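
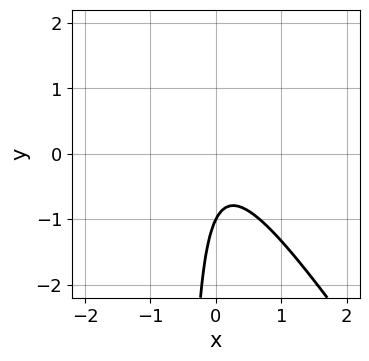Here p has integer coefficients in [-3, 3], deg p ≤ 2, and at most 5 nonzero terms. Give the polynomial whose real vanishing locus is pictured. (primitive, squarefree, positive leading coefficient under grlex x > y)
3*x^2 + 2*x*y + y + 1

First, degree: no degree-1 curve has this shape, so deg p = 2.
Then, checking where it meets the axes: one y-axis crossing is at y = -1; no x-intercept at any integer in the box.
Finally, assembling these constraints gives the stated polynomial.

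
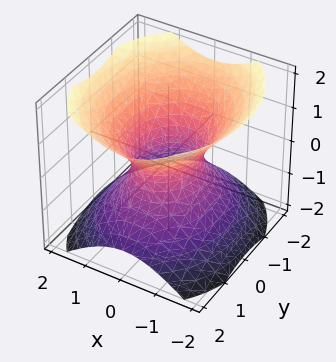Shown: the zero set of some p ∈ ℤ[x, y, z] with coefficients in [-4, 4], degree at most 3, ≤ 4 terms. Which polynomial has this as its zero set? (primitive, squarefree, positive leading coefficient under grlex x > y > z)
3*x^2 + 2*y^2 - 3*z^2 - 2

Degree: one connected sheet with a waist; a quadric, so deg p = 2.
Symmetries: mirror symmetry x ↦ −x ⇒ only even powers of x; the y ↦ −y reflection is a symmetry, so y appears only in even powers; mirror symmetry z ↦ −z ⇒ only even powers of z.
From the visible intercepts: the y-axis gridline crossings are at y ∈ {-1, 1}; no z-intercept at any integer in the box.
These observations pin down the coefficients.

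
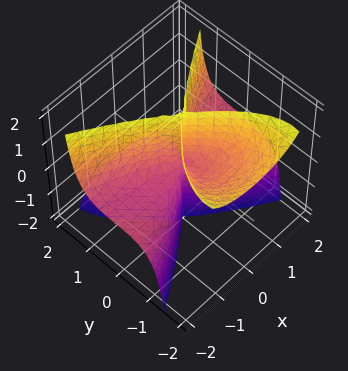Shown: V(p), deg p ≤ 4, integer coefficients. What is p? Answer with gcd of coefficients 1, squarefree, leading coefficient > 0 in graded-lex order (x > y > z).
2*x^2*z - 2*y^3 - 3*y^2*z

1. Degree: a generic line meets the surface in up to 3 points, so deg p = 3.
2. From the visible intercepts: the visible z-axis segment lies entirely on the surface; it meets the y-axis at y = 0 (among the integer gridlines).
3. Putting this together gives p. Check: (-2, 0, 0) on the x-axis lies on the surface, and p(-2, 0, 0) = 0. ✓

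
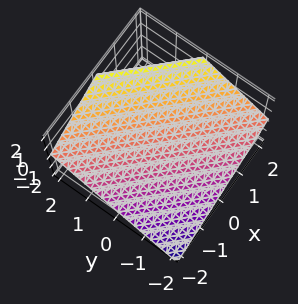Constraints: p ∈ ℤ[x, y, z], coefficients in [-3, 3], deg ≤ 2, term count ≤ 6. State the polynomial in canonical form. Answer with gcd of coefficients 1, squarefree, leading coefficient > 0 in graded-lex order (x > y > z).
2*x + 2*y - 3*z + 2

First, degree: every cross-section is a straight line — this is a plane, so deg p = 1.
Then, against the integer gridlines: it crosses the x-axis at the gridline x = -1; one y-axis crossing is at y = -1.
Finally, assembling these constraints gives the stated polynomial.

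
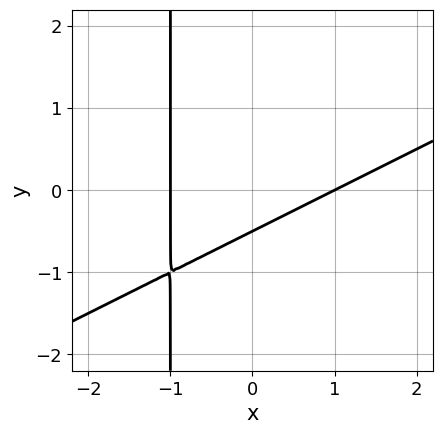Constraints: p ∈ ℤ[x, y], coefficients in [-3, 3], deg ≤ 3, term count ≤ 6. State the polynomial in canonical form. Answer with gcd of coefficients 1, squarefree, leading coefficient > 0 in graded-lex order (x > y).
x^2 - 2*x*y - 2*y - 1

1. The degree is 2 — a generic line meets the curve in up to 2 points.
2. Reading off the gridlines: among the integer gridlines, it crosses the x-axis at x ∈ {-1, 1}.
3. Putting this together gives p.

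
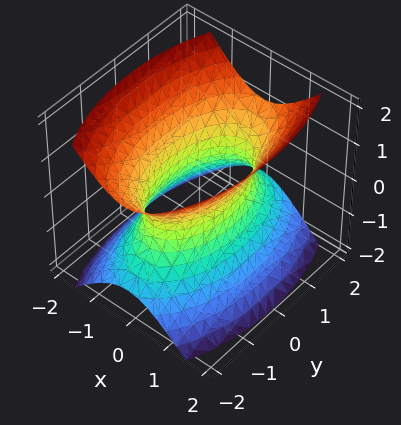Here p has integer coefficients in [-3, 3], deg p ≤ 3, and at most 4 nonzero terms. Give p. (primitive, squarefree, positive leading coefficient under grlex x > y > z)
(a) deg p = 2. One connected sheet with a waist; a quadric.
(b) Symmetries: the z ↦ −z reflection is a symmetry, so z appears only in even powers; mirror symmetry x ↦ −x ⇒ only even powers of x; mirror symmetry y ↦ −y ⇒ only even powers of y.
(c) Checking where it meets the axes: it misses every integer gridline on the z-axis.
(d) Together with the visible shape, these determine p as stated.

3*x^2 + y^2 - 2*z^2 - 2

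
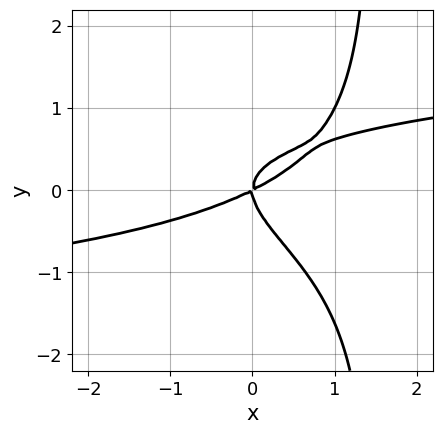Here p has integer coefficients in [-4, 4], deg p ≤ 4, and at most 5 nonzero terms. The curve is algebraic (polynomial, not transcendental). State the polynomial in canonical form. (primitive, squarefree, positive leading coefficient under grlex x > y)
2*x*y^3 - 3*y^3 - x^2 + 2*x*y

First, the degree is 4 — the shape is more complex than any degree-3 curve.
Next, checking where it meets the axes: it crosses the x-axis at the gridline x = 0; it crosses the y-axis at the gridline y = 0.
Finally, the integer polynomial consistent with all of this is the stated p.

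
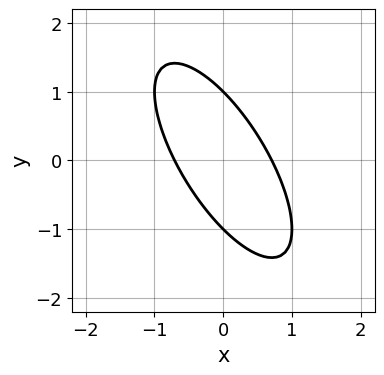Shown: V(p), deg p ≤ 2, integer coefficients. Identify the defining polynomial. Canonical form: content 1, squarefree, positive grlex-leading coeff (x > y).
Degree: no degree-1 curve has this shape, so deg p = 2.
From the axis intercepts and sections: among the integer gridlines, it crosses the y-axis at y ∈ {-1, 1}.
Putting this together gives p.

2*x^2 + 2*x*y + y^2 - 1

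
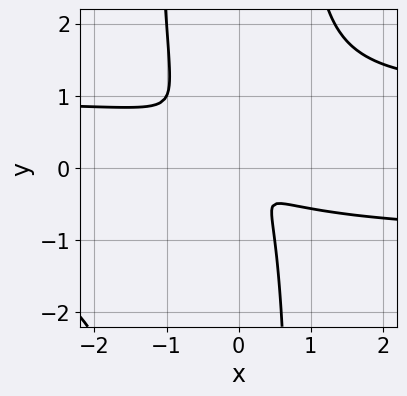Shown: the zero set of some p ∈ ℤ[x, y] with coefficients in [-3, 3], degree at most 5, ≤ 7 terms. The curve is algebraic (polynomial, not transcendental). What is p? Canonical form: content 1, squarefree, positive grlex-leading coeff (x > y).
1. deg p = 4. The shape is more complex than any degree-3 curve.
2. Matching integer coefficients to the picture gives p.

2*x^2*y^2 + x*y^2 - 2*x^2 - 3*x*y - 2*y^2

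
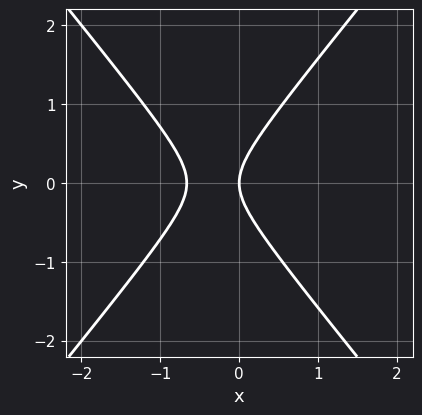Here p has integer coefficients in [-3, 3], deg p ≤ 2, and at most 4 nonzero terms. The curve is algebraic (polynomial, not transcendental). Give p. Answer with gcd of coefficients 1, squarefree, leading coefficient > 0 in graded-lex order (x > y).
3*x^2 - 2*y^2 + 2*x

(a) The degree is 2 — no degree-1 curve has this shape.
(b) Symmetries: mirror symmetry y ↦ −y ⇒ only even powers of y.
(c) From the axis intercepts and sections: it meets the y-axis at y = 0 (among the integer gridlines); one x-axis crossing is at x = 0.
(d) Matching integer coefficients to the picture gives p.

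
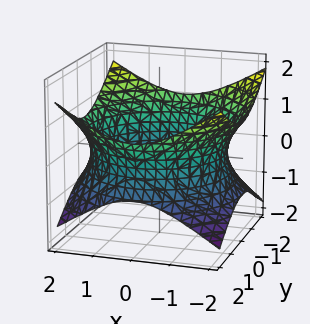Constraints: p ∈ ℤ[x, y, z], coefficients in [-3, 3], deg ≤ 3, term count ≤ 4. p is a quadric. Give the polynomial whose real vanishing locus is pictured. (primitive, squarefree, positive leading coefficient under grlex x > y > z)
x^2 + y^2 - 2*z^2 - 3

(a) Degree: an hourglass — one-sheet hyperboloid; a quadric, so deg p = 2.
(b) Symmetries: the surface is invariant under rotation about z: p = q(x² + y², z); mirror symmetry z ↦ −z ⇒ only even powers of z.
(c) From the axis intercepts and sections: no z-intercept at any integer in the box; a circular section at z = 0 has radius between 1 and 2.
(d) Fitting integer coefficients to these (and the overall shape) gives p.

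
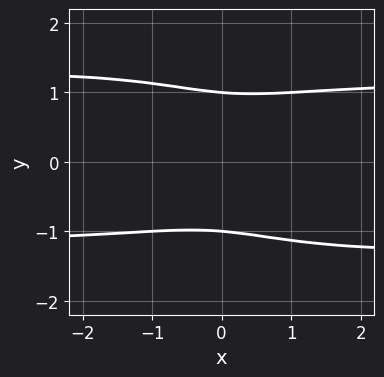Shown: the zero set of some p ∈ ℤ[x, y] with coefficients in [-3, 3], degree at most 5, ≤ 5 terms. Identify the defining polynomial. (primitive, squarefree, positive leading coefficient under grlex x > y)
1. deg p = 4. A generic line meets the curve in up to 4 points.
2. From the axis intercepts and sections: the y-axis gridline crossings are at y ∈ {-1, 1}; it misses every integer gridline on the x-axis.
3. Putting this together gives p.

2*x^2*y^2 + x*y^3 + 3*y^4 - 3*x^2 - 3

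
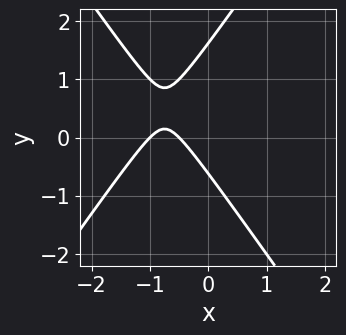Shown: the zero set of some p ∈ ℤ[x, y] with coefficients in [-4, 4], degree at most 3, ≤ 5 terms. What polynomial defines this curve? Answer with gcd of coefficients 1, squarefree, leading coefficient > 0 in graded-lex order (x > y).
2*x^2 - y^2 + 3*x + y + 1

1. The degree is 2 — a generic line meets the curve in up to 2 points.
2. Observable constraints: one x-axis crossing is at x = -1.
3. Putting this together gives p.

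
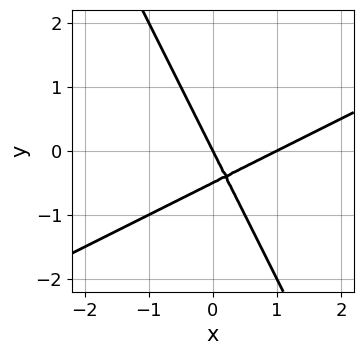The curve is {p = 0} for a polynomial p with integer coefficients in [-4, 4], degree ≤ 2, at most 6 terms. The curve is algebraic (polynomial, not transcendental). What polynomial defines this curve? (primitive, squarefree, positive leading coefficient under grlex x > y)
1. The degree is 2 — no degree-1 curve has this shape.
2. Reading off the gridlines: one y-axis crossing is at y = 0; among the integer gridlines, it crosses the x-axis at x ∈ {0, 1}.
3. Assembling these constraints gives the stated polynomial.

2*x^2 - 3*x*y - 2*y^2 - 2*x - y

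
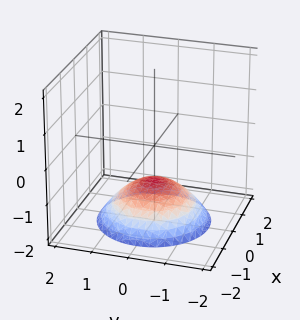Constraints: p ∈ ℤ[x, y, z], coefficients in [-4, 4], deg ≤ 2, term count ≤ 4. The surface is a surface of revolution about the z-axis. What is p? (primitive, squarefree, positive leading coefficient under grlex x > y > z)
x^2 + y^2 + 2*z + 2

1. deg p = 2. No degree-1 surface has this shape.
2. Symmetries: rotational symmetry about the z-axis ⇒ p depends on x, y only through x² + y².
3. From the visible intercepts: no x-intercept at any integer in the box; a circular section at z = -2 has radius between 1 and 2.
4. Solving for integer coefficients yields p as stated. Check: (0, 0, -1) on the z-axis lies on the surface, and p(0, 0, -1) = 0. ✓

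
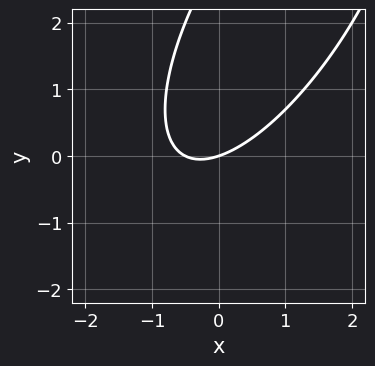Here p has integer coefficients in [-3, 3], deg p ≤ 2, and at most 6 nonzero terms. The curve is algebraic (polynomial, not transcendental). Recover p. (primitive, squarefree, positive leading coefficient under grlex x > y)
The degree is 2 — no degree-1 curve has this shape.
From the visible intercepts: it crosses the x-axis at the gridline x = 0; it meets the y-axis at y = 0 (among the integer gridlines).
Matching integer coefficients to the picture gives p.

2*x^2 - 2*x*y + y^2 + x - 3*y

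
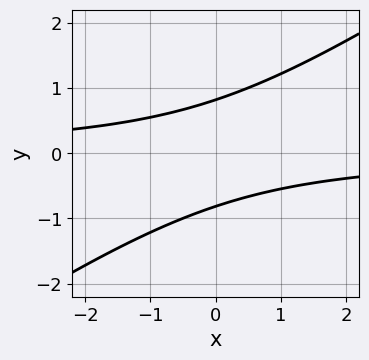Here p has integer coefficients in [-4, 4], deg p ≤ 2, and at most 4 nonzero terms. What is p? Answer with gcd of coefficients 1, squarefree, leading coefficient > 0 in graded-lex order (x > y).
2*x*y - 3*y^2 + 2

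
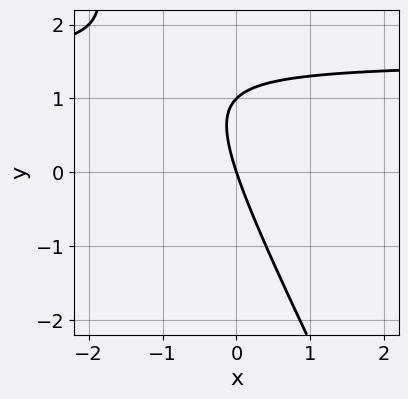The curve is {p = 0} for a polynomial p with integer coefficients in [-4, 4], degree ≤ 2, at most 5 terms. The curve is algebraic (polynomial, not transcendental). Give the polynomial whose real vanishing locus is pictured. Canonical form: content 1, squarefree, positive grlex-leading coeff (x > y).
2*x*y + y^2 - 3*x - y

1. Degree: a generic line meets the curve in up to 2 points, so deg p = 2.
2. From the axis intercepts and sections: it crosses the x-axis at the gridline x = 0; among the integer gridlines, it crosses the y-axis at y ∈ {0, 1}.
3. Putting this together gives p.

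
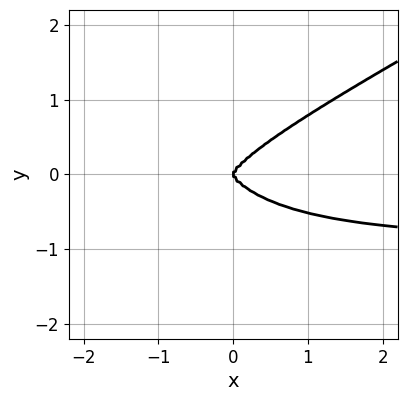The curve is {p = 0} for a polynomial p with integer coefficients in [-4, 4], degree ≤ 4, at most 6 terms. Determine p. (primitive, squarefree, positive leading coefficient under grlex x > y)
x^3*y - x^2*y^2 - 3*y^4 + x^3

(a) deg p = 4. The shape is more complex than any degree-3 curve.
(b) From the axis intercepts and sections: it crosses the y-axis at the gridline y = 0; it crosses the x-axis at the gridline x = 0.
(c) Together with the visible shape, these determine p as stated.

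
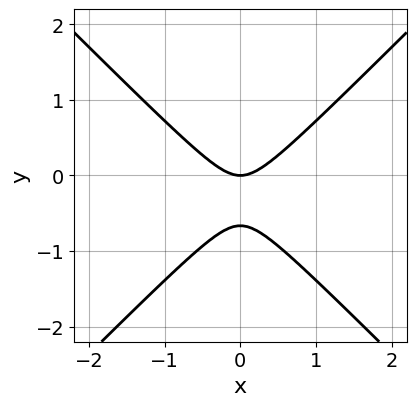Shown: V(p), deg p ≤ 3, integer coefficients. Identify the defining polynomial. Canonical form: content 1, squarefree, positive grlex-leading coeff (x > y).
Degree: the shape is more complex than any degree-1 curve, so deg p = 2.
Symmetries: it's symmetric under x → −x, forcing even powers of x.
Checking where it meets the axes: it meets the y-axis at y = 0 (among the integer gridlines); it crosses the x-axis at the gridline x = 0.
Together with the visible shape, these determine p as stated.

3*x^2 - 3*y^2 - 2*y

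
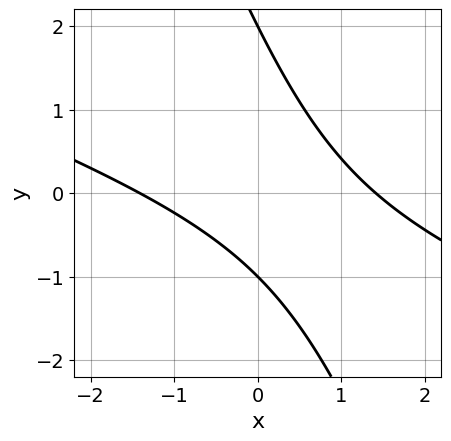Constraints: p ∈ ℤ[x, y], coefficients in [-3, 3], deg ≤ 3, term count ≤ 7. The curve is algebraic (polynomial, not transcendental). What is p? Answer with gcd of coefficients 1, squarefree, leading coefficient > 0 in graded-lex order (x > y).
(a) Degree: the shape is more complex than any degree-1 curve, so deg p = 2.
(b) Against the integer gridlines: the y-axis gridline crossings are at y ∈ {-1, 2}.
(c) Assembling these constraints gives the stated polynomial.

x^2 + 3*x*y + y^2 - y - 2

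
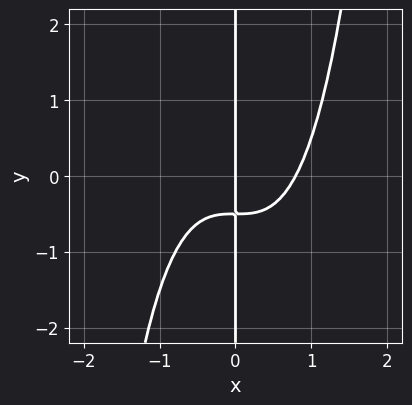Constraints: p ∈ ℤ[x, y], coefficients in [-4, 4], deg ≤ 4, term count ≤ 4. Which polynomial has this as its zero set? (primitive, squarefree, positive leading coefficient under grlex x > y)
2*x^4 - 2*x*y - x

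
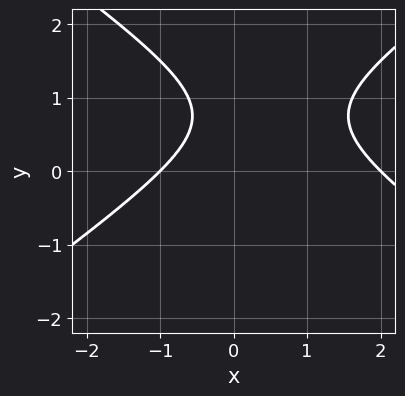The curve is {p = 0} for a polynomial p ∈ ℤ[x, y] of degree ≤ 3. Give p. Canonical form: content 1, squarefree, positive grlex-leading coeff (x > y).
x^2 - 2*y^2 - x + 3*y - 2

First, degree: the shape is more complex than any degree-1 curve, so deg p = 2.
Then, observable constraints: no y-intercept at any integer in the box; the x-axis gridline crossings are at x ∈ {-1, 2}.
Finally, together with the visible shape, these determine p as stated.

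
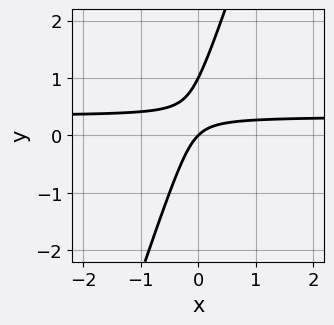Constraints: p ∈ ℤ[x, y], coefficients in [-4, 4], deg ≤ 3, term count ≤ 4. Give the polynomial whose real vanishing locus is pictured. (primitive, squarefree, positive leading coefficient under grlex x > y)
1. The degree is 2 — no degree-1 curve has this shape.
2. Reading off the gridlines: it crosses the x-axis at the gridline x = 0; the y-axis gridline crossings are at y ∈ {0, 1}.
3. Matching integer coefficients to the picture gives p.

3*x*y - y^2 - x + y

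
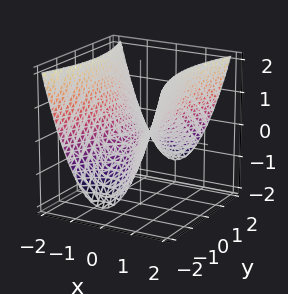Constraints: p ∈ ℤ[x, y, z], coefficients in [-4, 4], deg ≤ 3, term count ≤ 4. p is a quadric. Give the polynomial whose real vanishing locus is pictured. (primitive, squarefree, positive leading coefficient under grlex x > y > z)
3*x^2 - y^2 - 3*z

(a) The degree is 2 — a saddle surface; a quadric.
(b) Symmetries: the y ↦ −y reflection is a symmetry, so y appears only in even powers; it's symmetric under x → −x, forcing even powers of x.
(c) From the axis intercepts and sections: one y-axis crossing is at y = 0; it crosses the x-axis at the gridline x = 0; it crosses the z-axis at the gridline z = 0.
(d) The integer polynomial consistent with all of this is the stated p.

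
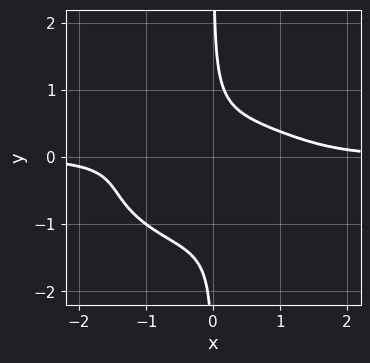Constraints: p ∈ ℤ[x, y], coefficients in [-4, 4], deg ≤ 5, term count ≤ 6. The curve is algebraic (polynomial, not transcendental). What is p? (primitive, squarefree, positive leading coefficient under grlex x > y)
x^3*y + 3*x*y^3 + 3*x*y^2 - 1

1. deg p = 4.
2. From the visible intercepts: no x-intercept at any integer in the box; no y-intercept at any integer in the box.
3. Assembling these constraints gives the stated polynomial.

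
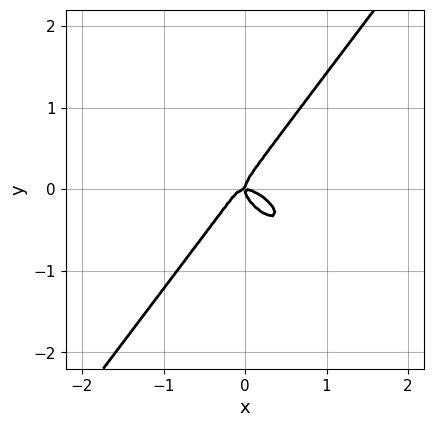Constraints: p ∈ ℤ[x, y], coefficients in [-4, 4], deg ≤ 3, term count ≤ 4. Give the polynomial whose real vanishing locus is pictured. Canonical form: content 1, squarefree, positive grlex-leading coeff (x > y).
3*x^3 + 3*x^2*y - 3*y^3 + x*y

deg p = 3.
From the axis intercepts and sections: one x-axis crossing is at x = 0; it crosses the y-axis at the gridline y = 0.
Matching integer coefficients to the picture gives p.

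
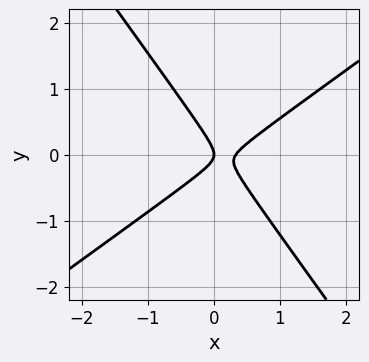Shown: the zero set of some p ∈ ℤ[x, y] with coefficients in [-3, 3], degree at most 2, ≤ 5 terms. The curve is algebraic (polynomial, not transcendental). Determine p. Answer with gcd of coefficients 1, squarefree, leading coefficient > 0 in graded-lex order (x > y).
First, deg p = 2. The shape is more complex than any degree-1 curve.
Then, against the integer gridlines: one y-axis crossing is at y = 0; it crosses the x-axis at the gridline x = 0.
Finally, solving for integer coefficients yields p as stated.

3*x^2 - 2*x*y - 3*y^2 - x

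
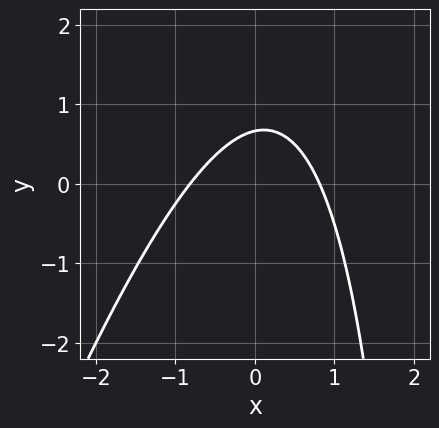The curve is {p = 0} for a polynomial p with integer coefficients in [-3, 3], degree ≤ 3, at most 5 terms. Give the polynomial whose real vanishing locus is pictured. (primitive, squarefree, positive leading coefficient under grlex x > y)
(a) deg p = 2. No degree-1 curve has this shape.
(b) Putting this together gives p.

3*x^2 - x*y + 3*y - 2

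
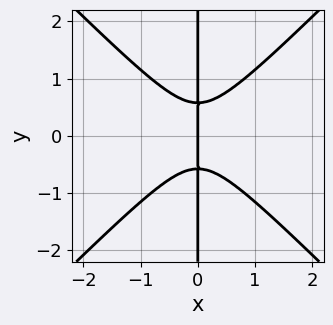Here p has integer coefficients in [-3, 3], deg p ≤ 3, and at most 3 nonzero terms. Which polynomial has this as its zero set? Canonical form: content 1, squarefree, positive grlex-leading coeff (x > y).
The degree is 3 — a generic line meets the curve in up to 3 points.
Symmetries: the y ↦ −y reflection is a symmetry, so y appears only in even powers.
From the axis intercepts and sections: the visible y-axis segment lies entirely on the curve; one x-axis crossing is at x = 0.
Fitting integer coefficients to these (and the overall shape) gives p.

3*x^3 - 3*x*y^2 + x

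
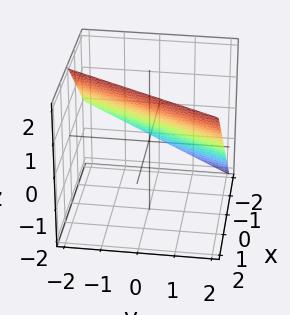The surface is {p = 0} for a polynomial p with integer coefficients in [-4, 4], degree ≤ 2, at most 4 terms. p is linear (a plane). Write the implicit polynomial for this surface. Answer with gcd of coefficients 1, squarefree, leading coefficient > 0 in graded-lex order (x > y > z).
(a) The degree is 1 — the surface is flat (a plane).
(b) Against the integer gridlines: it crosses the y-axis at the gridline y = 2; one z-axis crossing is at z = 1.
(c) These observations pin down the coefficients. Check: (-1, 0, 0) on the x-axis lies on the surface, and p(-1, 0, 0) = 0. ✓

2*x - y - 2*z + 2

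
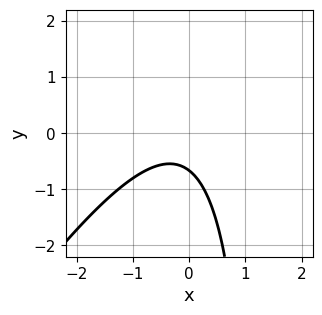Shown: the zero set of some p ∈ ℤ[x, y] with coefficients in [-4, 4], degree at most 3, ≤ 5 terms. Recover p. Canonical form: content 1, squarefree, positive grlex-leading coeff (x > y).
3*x^2 - 2*x*y + x + 3*y + 2

(a) deg p = 2.
(b) From the axis intercepts and sections: the curve avoids every integer x-axis point in the box.
(c) Putting this together gives p.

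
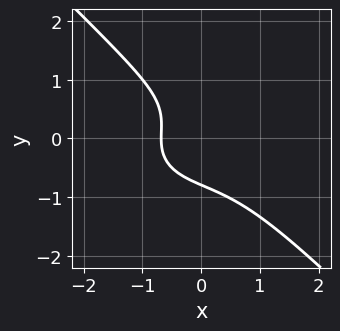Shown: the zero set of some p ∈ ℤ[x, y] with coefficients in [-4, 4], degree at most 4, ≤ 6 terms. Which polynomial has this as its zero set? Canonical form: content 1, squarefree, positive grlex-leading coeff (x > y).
First, degree: a generic line meets the curve in up to 3 points, so deg p = 3.
Finally, matching integer coefficients to the picture gives p.

x^3 + x*y^2 + 2*y^3 + x + 1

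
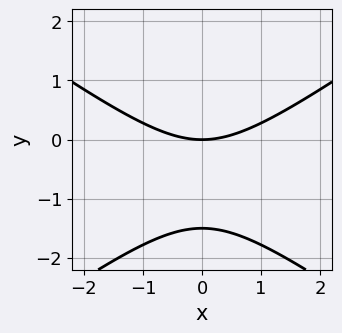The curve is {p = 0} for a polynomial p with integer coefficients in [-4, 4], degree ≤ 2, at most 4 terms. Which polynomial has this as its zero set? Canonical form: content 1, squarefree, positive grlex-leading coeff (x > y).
x^2 - 2*y^2 - 3*y

Degree: a generic line meets the curve in up to 2 points, so deg p = 2.
Symmetries: the x ↦ −x reflection is a symmetry, so x appears only in even powers.
Checking where it meets the axes: it meets the y-axis at y = 0 (among the integer gridlines); it crosses the x-axis at the gridline x = 0.
These observations pin down the coefficients.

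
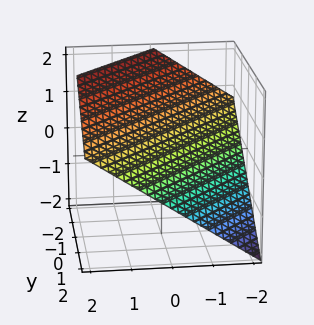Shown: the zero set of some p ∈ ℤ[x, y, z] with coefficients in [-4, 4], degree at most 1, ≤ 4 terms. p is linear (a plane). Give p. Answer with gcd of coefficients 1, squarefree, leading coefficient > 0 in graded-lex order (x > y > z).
2*x - 2*y - 3*z + 2

First, degree: every cross-section is a straight line — this is a plane, so deg p = 1.
Then, against the integer gridlines: one y-axis crossing is at y = 1; it crosses the x-axis at the gridline x = -1.
Finally, fitting integer coefficients to these (and the overall shape) gives p.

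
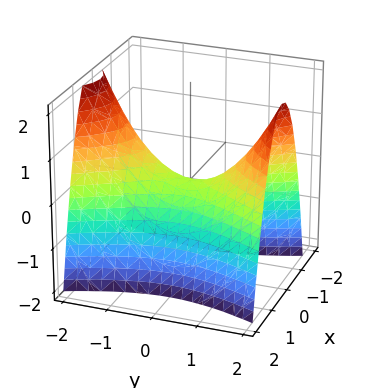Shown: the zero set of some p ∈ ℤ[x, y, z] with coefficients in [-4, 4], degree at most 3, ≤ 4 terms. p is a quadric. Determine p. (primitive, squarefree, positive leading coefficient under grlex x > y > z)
3*x^2 - y^2 + 2*z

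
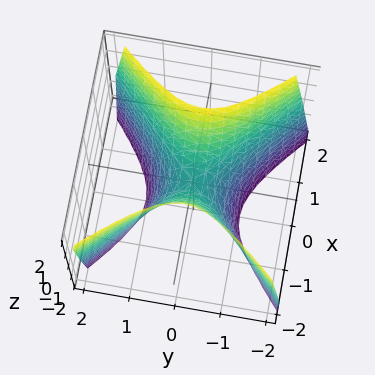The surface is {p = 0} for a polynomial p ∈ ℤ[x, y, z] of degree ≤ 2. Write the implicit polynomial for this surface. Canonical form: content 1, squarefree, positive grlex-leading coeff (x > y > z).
2*x^2 - 2*y^2 - z

(a) deg p = 2. A saddle surface; a quadric.
(b) Symmetries: the y ↦ −y reflection is a symmetry, so y appears only in even powers; it's symmetric under x → −x, forcing even powers of x.
(c) Observable constraints: it meets the z-axis at z = 0 (among the integer gridlines); it crosses the y-axis at the gridline y = 0; it meets the x-axis at x = 0 (among the integer gridlines).
(d) Putting this together gives p.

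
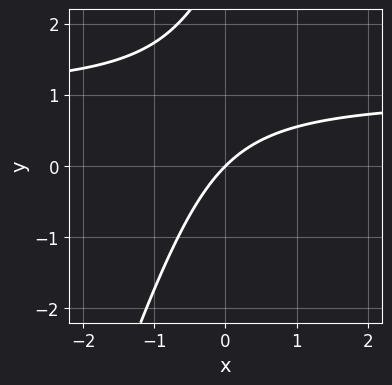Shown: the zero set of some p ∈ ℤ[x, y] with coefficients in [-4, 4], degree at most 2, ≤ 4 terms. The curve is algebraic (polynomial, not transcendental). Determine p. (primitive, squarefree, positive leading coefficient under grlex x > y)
First, deg p = 2. A generic line meets the curve in up to 2 points.
Then, from the visible intercepts: one y-axis crossing is at y = 0; one x-axis crossing is at x = 0.
Finally, matching integer coefficients to the picture gives p.

3*x*y - y^2 - 3*x + 3*y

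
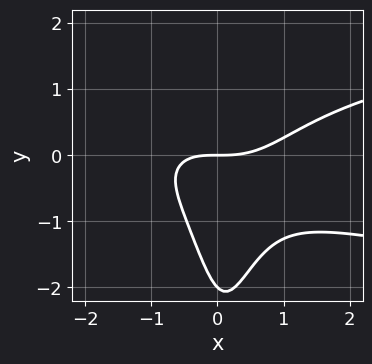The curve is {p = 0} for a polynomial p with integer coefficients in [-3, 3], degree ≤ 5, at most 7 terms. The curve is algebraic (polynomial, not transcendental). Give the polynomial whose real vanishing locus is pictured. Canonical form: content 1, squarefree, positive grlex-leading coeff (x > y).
2*x^2*y^2 - x^3 + x*y + y^2 + 2*y

First, degree: the shape is more complex than any degree-3 curve, so deg p = 4.
Then, from the visible intercepts: one x-axis crossing is at x = 0; among the integer gridlines, it crosses the y-axis at y ∈ {-2, 0}.
Finally, assembling these constraints gives the stated polynomial.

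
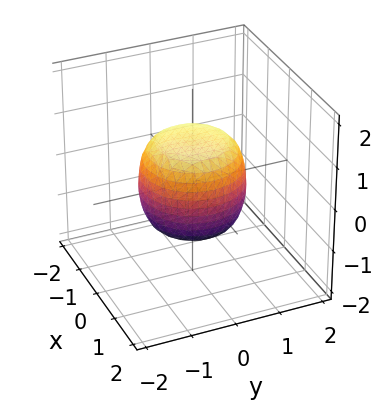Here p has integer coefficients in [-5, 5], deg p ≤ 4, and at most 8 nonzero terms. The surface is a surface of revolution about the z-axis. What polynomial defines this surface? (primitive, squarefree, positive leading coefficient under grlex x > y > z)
1. The degree is 4 — the shape is more complex than any degree-3 surface.
2. Symmetries: the surface is invariant under rotation about z: p = q(x² + y², z).
3. From the visible intercepts: a circular section at z = -1 has radius between 0 and 1; among the integer gridlines, it crosses the z-axis at z ∈ {-1, 1}.
4. Solving for integer coefficients yields p as stated.

2*x^4 + 4*x^2*y^2 + 2*y^4 - x^2 - y^2 + 2*z^2 - 2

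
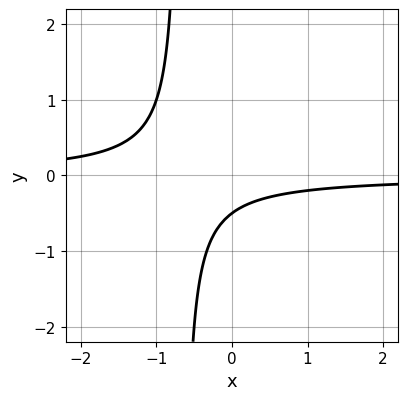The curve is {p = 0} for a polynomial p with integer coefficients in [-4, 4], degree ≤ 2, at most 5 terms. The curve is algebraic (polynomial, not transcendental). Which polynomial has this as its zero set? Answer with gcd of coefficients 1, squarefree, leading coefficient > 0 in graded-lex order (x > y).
First, degree: the shape is more complex than any degree-1 curve, so deg p = 2.
Then, reading off the gridlines: it misses every integer gridline on the x-axis.
Finally, solving for integer coefficients yields p as stated.

3*x*y + 2*y + 1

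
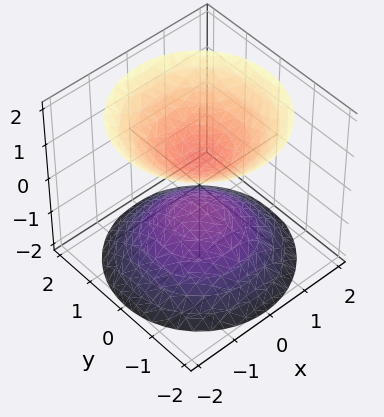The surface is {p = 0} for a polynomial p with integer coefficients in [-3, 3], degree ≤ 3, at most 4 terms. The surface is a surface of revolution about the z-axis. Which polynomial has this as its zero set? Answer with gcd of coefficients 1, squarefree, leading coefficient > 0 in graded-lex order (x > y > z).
2*x^2 + 2*y^2 - 2*z^2 + 1

First, the picture has 2 separate pieces.
Next, the degree is 2 — a generic line meets the surface in up to 2 points.
Then, symmetries: rotational symmetry about the z-axis ⇒ p depends on x, y only through x² + y².
Then, from the visible intercepts: a circular section at z = -2 has radius between 1 and 2; no x-intercept at any integer in the box.
Finally, the integer polynomial consistent with all of this is the stated p.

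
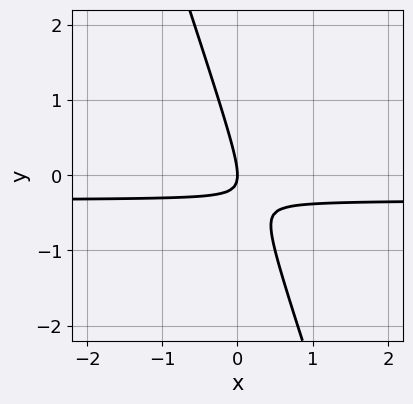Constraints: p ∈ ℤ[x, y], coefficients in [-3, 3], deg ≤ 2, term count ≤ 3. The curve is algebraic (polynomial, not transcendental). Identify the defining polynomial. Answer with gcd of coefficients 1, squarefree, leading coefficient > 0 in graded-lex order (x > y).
3*x*y + y^2 + x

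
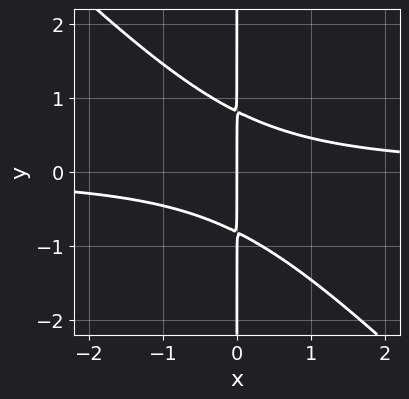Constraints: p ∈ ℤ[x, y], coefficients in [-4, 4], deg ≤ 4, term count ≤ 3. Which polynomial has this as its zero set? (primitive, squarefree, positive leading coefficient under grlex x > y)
(a) deg p = 3. The shape is more complex than any degree-2 curve.
(b) Observable constraints: the visible y-axis segment lies entirely on the curve; one x-axis crossing is at x = 0.
(c) Assembling these constraints gives the stated polynomial.

3*x^2*y + 3*x*y^2 - 2*x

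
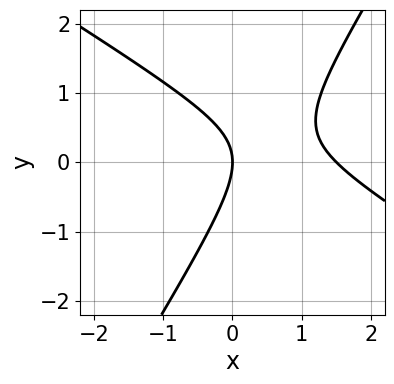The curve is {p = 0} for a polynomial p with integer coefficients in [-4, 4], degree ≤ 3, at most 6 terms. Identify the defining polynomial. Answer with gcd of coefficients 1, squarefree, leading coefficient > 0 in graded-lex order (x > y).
1. deg p = 2.
2. From the axis intercepts and sections: one x-axis crossing is at x = 0; one y-axis crossing is at y = 0.
3. Together with the visible shape, these determine p as stated.

2*x^2 + 2*x*y - 2*y^2 - 3*x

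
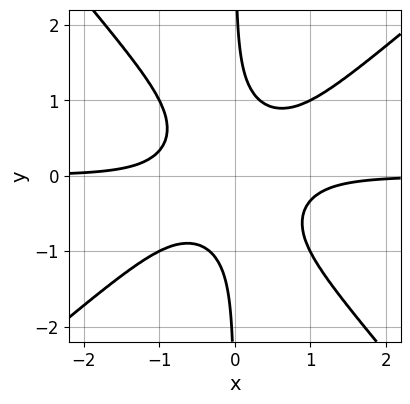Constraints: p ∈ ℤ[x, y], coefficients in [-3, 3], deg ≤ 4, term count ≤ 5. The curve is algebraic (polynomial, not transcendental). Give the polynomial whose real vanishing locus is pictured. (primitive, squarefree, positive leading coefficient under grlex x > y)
First, deg p = 4. The shape is more complex than any degree-3 curve.
Next, reading off the gridlines: it misses every integer gridline on the x-axis; the curve avoids every integer y-axis point in the box.
Finally, solving for integer coefficients yields p as stated.

3*x^3*y - x^2*y^2 - 3*x*y^3 + 1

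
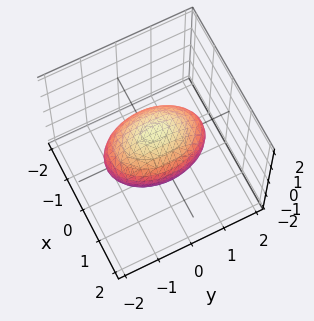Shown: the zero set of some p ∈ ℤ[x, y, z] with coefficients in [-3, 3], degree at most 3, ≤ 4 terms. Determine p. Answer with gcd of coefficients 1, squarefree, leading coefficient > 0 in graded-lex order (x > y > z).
(a) Degree: a closed, bounded, convex surface; a quadric, so deg p = 2.
(b) Symmetries: the y ↦ −y reflection is a symmetry, so y appears only in even powers; it's symmetric under z → −z, forcing even powers of z; it's symmetric under x → −x, forcing even powers of x.
(c) From the visible intercepts: among the integer gridlines, it crosses the z-axis at z ∈ {-1, 1}; among the integer gridlines, it crosses the x-axis at x ∈ {-1, 1}.
(d) Solving for integer coefficients yields p as stated.

2*x^2 + y^2 + 2*z^2 - 2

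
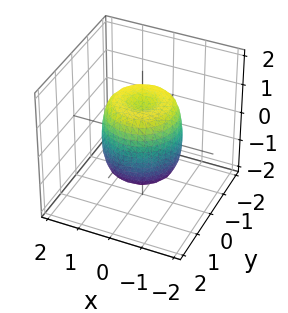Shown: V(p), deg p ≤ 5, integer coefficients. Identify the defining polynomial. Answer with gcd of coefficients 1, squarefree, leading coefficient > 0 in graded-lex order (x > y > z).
First, degree: the shape is more complex than any degree-3 surface, so deg p = 4.
Next, symmetry: the z-axis is an axis of rotation, so x and y enter only as x² + y².
Then, from the axis intercepts and sections: a circular section at z = 0 has radius between 1 and 2; the z-axis gridline crossings are at z ∈ {-1, 1}.
Finally, these observations pin down the coefficients.

2*x^4 + 4*x^2*y^2 + 2*y^4 - 2*x^2 - 2*y^2 + z^2 - 1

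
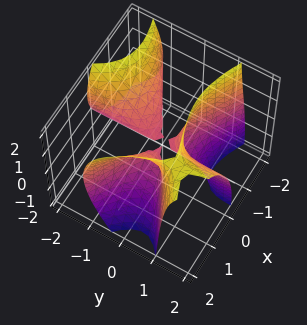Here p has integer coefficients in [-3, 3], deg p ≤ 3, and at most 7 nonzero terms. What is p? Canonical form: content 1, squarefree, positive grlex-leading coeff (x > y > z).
x^3 - 3*x*y^2 + y^2*z + y*z^2 - z^2

There are 2 components.
The degree is 3 — the shape is more complex than any degree-2 surface.
From the visible intercepts: it crosses the z-axis at the gridline z = 0; the visible y-axis segment lies entirely on the surface; it crosses the x-axis at the gridline x = 0.
Matching integer coefficients to the picture gives p.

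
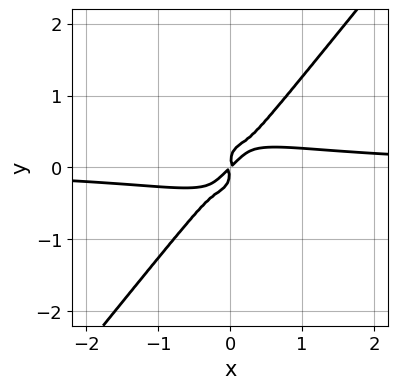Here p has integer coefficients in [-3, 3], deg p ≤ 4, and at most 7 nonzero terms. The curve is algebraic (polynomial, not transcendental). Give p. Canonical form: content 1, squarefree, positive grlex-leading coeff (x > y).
1. deg p = 4.
2. The integer polynomial consistent with all of this is the stated p.

2*x^3*y + 3*x^2*y^2 - 3*y^4 - x^2 + x*y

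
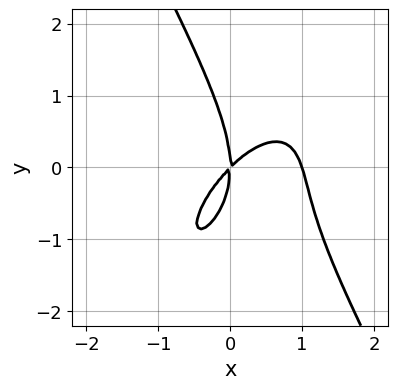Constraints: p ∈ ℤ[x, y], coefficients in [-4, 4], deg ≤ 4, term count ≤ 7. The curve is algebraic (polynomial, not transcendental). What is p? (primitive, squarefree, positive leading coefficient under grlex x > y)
3*x^3 - 2*x^2*y + y^3 - 3*x^2 + 3*x*y

deg p = 3. A generic line meets the curve in up to 3 points.
From the visible intercepts: one y-axis crossing is at y = 0; among the integer gridlines, it crosses the x-axis at x ∈ {0, 1}.
Assembling these constraints gives the stated polynomial.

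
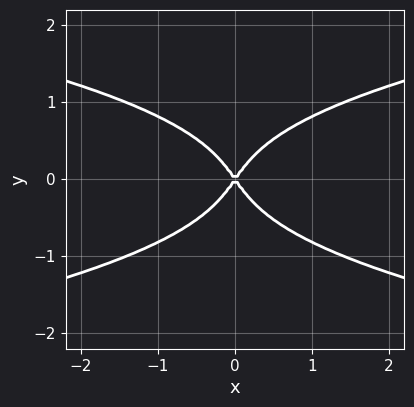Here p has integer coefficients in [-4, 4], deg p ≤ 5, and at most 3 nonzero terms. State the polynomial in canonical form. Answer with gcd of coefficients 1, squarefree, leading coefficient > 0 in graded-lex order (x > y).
3*y^4 - 2*x^2 + y^2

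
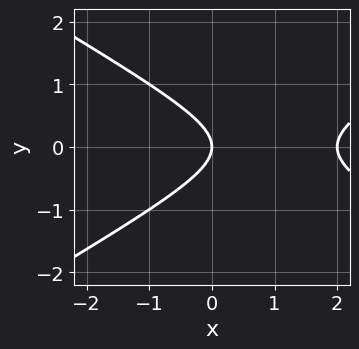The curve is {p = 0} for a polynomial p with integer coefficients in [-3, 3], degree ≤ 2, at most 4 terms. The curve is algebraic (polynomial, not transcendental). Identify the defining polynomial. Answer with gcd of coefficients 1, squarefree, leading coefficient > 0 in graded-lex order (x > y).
First, degree: no degree-1 curve has this shape, so deg p = 2.
Then, symmetries: the y ↦ −y reflection is a symmetry, so y appears only in even powers.
Next, from the axis intercepts and sections: it crosses the y-axis at the gridline y = 0; among the integer gridlines, it crosses the x-axis at x ∈ {0, 2}.
Finally, fitting integer coefficients to these (and the overall shape) gives p.

x^2 - 3*y^2 - 2*x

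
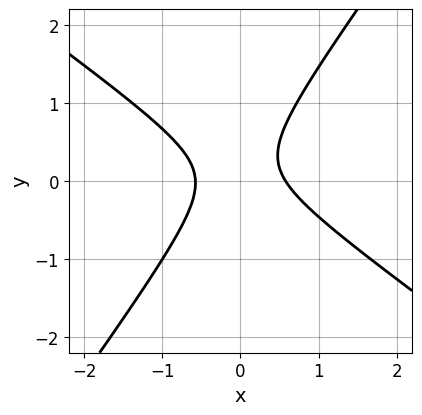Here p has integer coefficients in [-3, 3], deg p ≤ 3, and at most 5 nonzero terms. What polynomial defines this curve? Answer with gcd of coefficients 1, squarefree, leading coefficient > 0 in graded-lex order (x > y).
3*x^2 + 2*x*y - 3*y^2 + y - 1

1. The degree is 2 — no degree-1 curve has this shape.
2. From the axis intercepts and sections: the curve avoids every integer y-axis point in the box.
3. The integer polynomial consistent with all of this is the stated p.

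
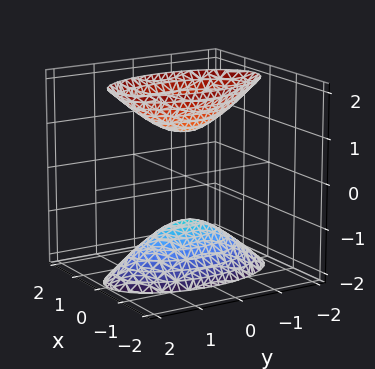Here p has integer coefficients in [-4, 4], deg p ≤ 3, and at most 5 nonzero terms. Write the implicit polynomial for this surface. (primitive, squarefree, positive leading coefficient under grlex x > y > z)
First, there are 2 components.
Then, degree: two separate bowl-shaped sheets opening away from each other; a quadric, so deg p = 2.
Then, symmetries: the x ↦ −x reflection is a symmetry, so x appears only in even powers; the z ↦ −z reflection is a symmetry, so z appears only in even powers; the y ↦ −y reflection is a symmetry, so y appears only in even powers.
Then, observable constraints: it misses every integer gridline on the x-axis; among the integer gridlines, it crosses the z-axis at z ∈ {-1, 1}; the surface avoids every integer y-axis point in the box.
Finally, matching integer coefficients to the picture gives p.

3*x^2 + y^2 - z^2 + 1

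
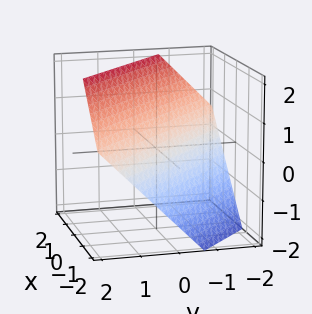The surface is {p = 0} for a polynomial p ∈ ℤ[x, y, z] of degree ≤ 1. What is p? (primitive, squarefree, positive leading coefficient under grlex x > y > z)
3*x + 3*y - 3*z + 2

(a) The degree is 1 — the surface is flat (a plane).
(b) Solving for integer coefficients yields p as stated.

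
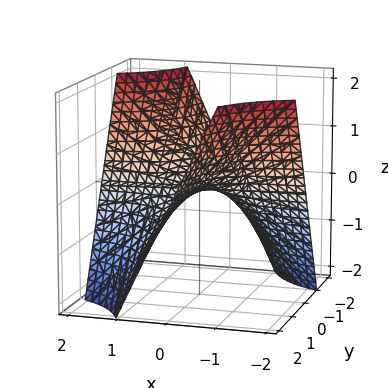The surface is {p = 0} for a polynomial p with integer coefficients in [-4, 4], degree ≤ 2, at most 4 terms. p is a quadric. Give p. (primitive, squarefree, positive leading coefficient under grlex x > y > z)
x*y + z

(a) Degree: a saddle surface; a quadric, so deg p = 2.
(b) Checking where it meets the axes: the visible y-axis segment lies entirely on the surface; every point of the x-axis in the box is on the surface; it meets the z-axis at z = 0 (among the integer gridlines).
(c) Together with the visible shape, these determine p as stated.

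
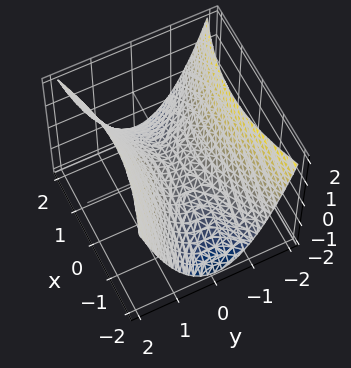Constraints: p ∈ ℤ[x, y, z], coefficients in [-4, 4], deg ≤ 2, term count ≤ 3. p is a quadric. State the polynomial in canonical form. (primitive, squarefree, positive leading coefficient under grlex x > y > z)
x^2 - 3*y^2 + 3*z

(a) The degree is 2 — a hyperbolic paraboloid; a quadric.
(b) Symmetries: the y ↦ −y reflection is a symmetry, so y appears only in even powers; the x ↦ −x reflection is a symmetry, so x appears only in even powers.
(c) Against the integer gridlines: one y-axis crossing is at y = 0; it meets the x-axis at x = 0 (among the integer gridlines).
(d) The integer polynomial consistent with all of this is the stated p.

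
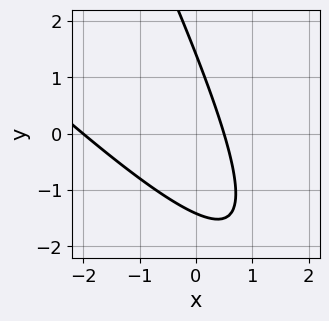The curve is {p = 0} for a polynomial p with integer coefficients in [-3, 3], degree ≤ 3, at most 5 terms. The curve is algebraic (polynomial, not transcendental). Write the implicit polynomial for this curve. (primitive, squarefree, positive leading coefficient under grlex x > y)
(a) The degree is 2 — the shape is more complex than any degree-1 curve.
(b) From the visible intercepts: one x-axis crossing is at x = -2.
(c) Together with the visible shape, these determine p as stated.

2*x^2 + 3*x*y + y^2 + 3*x - 2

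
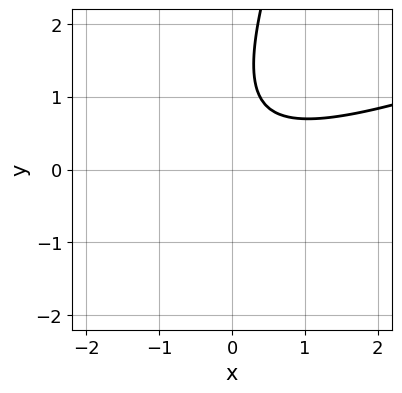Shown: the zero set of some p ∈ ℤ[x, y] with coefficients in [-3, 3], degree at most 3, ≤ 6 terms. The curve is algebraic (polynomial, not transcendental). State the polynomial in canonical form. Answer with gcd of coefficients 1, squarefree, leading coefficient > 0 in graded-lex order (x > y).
x^2 - 3*x*y + y^2 - 2*y + 2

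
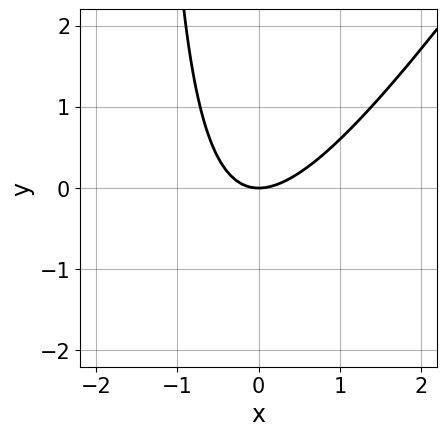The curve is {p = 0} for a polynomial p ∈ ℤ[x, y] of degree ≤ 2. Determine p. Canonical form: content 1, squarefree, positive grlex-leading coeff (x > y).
(a) deg p = 2. The shape is more complex than any degree-1 curve.
(b) Reading off the gridlines: one y-axis crossing is at y = 0; it crosses the x-axis at the gridline x = 0.
(c) Fitting integer coefficients to these (and the overall shape) gives p.

3*x^2 - 2*x*y - 3*y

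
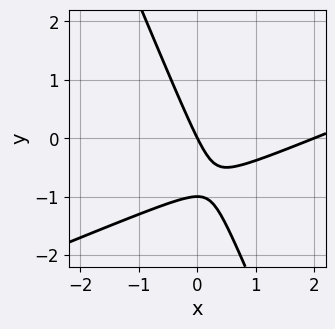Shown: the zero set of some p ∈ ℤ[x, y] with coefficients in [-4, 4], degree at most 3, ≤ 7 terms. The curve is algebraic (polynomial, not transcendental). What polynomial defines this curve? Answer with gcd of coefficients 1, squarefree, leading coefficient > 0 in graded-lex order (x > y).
x^2 - 2*x*y - y^2 - 2*x - y

First, the degree is 2 — the shape is more complex than any degree-1 curve.
Next, checking where it meets the axes: the y-axis gridline crossings are at y ∈ {-1, 0}; among the integer gridlines, it crosses the x-axis at x ∈ {0, 2}.
Finally, putting this together gives p.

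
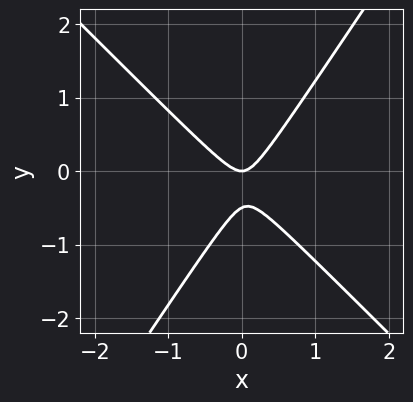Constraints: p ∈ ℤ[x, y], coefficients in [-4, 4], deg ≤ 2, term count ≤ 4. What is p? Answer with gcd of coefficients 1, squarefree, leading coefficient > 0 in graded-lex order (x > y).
deg p = 2.
Observable constraints: it crosses the y-axis at the gridline y = 0; it crosses the x-axis at the gridline x = 0.
Matching integer coefficients to the picture gives p.

3*x^2 + x*y - 2*y^2 - y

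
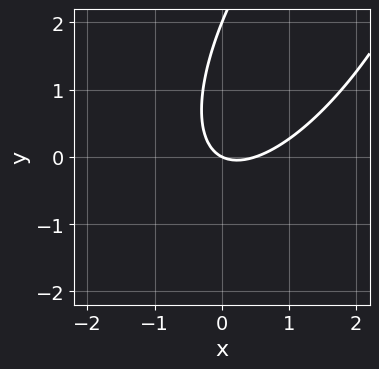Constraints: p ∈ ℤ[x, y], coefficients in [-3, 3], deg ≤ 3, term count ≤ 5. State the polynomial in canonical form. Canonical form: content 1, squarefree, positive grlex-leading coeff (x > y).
First, deg p = 2. No degree-1 curve has this shape.
Then, reading off the gridlines: it crosses the x-axis at the gridline x = 0; the y-axis gridline crossings are at y ∈ {0, 2}.
Finally, solving for integer coefficients yields p as stated.

2*x^2 - 2*x*y + y^2 - x - 2*y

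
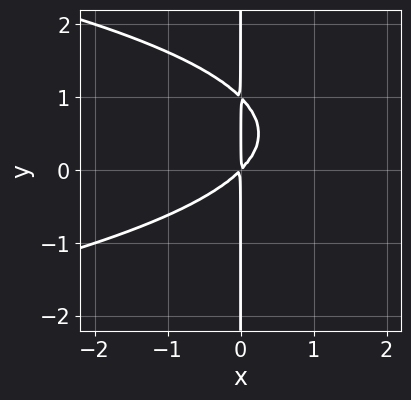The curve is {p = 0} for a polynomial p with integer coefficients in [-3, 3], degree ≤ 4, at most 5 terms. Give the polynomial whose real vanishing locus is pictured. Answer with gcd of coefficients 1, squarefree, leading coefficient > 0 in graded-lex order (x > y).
x*y^2 + x^2 - x*y

1. The degree is 3 — no degree-2 curve has this shape.
2. From the axis intercepts and sections: the visible y-axis segment lies entirely on the curve.
3. Together with the visible shape, these determine p as stated.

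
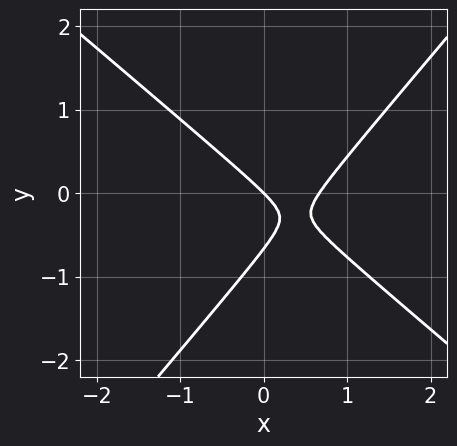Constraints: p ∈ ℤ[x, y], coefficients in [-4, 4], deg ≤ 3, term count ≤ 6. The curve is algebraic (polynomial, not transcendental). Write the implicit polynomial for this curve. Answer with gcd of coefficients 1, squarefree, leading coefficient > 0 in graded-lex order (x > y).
First, degree: a generic line meets the curve in up to 2 points, so deg p = 2.
Then, checking where it meets the axes: one y-axis crossing is at y = 0; one x-axis crossing is at x = 0.
Finally, these observations pin down the coefficients.

3*x^2 + x*y - 3*y^2 - 2*x - 2*y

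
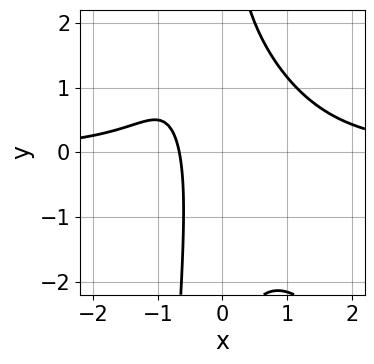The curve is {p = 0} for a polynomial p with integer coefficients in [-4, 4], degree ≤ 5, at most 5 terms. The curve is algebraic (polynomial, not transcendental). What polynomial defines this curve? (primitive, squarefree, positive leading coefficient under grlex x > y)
(a) deg p = 4.
(b) Observable constraints: it misses every integer gridline on the y-axis.
(c) Solving for integer coefficients yields p as stated.

2*x^3*y + x^2*y^2 + x*y^2 - 3*x - 2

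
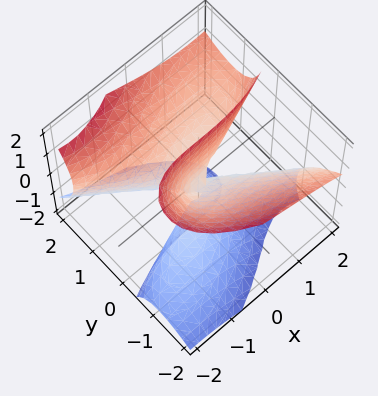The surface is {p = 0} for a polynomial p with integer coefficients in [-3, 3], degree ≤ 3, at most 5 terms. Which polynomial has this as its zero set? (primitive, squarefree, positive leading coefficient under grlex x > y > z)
1. Degree: a generic line meets the surface in up to 3 points, so deg p = 3.
2. From the visible intercepts: the visible z-axis segment lies entirely on the surface; it meets the y-axis at y = 0 (among the integer gridlines); it crosses the x-axis at the gridline x = 0.
3. Together with the visible shape, these determine p as stated.

x^3 - 3*x*y*z + 3*y^3 - 3*y*z^2 - 2*y*z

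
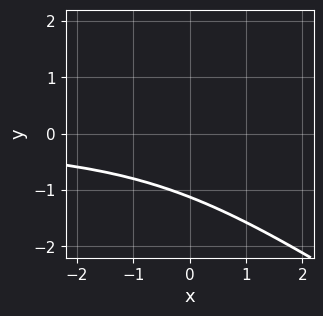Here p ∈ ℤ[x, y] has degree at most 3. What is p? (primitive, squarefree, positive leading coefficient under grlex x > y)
2*x*y^2 + 3*y^3 - x*y - 2*y + 2

(a) Degree: a generic line meets the curve in up to 3 points, so deg p = 3.
(b) From the visible intercepts: it misses every integer gridline on the x-axis.
(c) These observations pin down the coefficients.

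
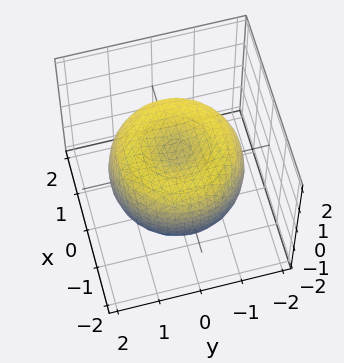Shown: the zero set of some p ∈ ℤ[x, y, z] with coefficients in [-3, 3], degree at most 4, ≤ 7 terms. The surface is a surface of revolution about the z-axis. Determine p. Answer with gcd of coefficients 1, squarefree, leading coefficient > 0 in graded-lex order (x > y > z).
x^4 + 2*x^2*y^2 + y^4 - 2*x^2 - 2*y^2 + 2*z^2 - 1

1. Degree: a generic line meets the surface in up to 4 points, so deg p = 4.
2. Symmetry: every cross-section ⟂ z is a circle, so x, y appear only via x² + y².
3. From the visible intercepts: a circular section at z = -1 has radius exactly 1.
4. Matching integer coefficients to the picture gives p.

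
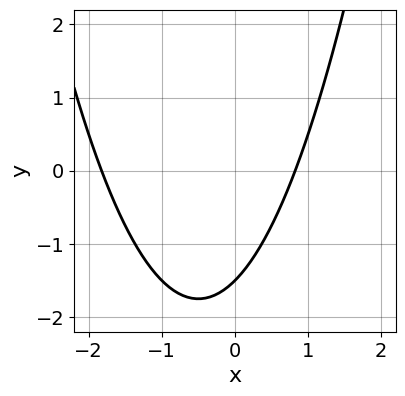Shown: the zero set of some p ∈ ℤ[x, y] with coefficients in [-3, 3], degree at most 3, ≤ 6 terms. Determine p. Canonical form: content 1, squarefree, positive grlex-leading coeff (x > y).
2*x^2 + 2*x - 2*y - 3

deg p = 2.
Solving for integer coefficients yields p as stated.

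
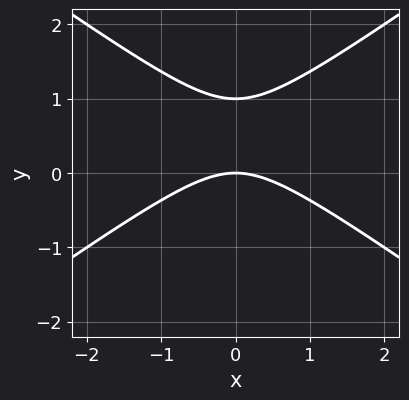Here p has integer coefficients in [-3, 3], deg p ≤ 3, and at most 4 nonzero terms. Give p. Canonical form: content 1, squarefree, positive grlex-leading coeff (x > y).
x^2 - 2*y^2 + 2*y

Degree: no degree-1 curve has this shape, so deg p = 2.
Symmetries: mirror symmetry x ↦ −x ⇒ only even powers of x.
From the axis intercepts and sections: among the integer gridlines, it crosses the y-axis at y ∈ {0, 1}; one x-axis crossing is at x = 0.
Together with the visible shape, these determine p as stated.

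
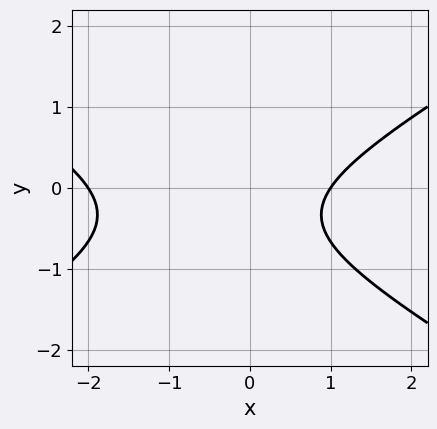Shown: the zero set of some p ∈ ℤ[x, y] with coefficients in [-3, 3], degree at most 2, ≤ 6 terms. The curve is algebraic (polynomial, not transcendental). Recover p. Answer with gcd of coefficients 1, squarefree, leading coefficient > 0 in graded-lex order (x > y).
x^2 - 3*y^2 + x - 2*y - 2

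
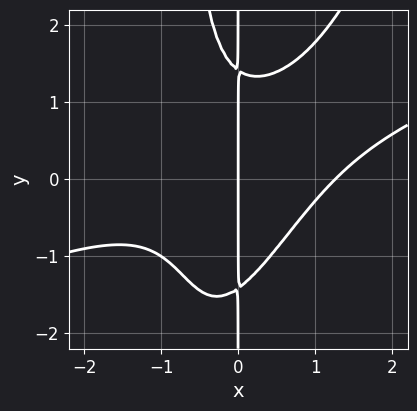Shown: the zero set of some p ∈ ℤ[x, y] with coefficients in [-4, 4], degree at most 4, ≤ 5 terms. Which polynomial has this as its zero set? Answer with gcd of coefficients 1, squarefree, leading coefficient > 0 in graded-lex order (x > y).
(a) deg p = 4. A generic line meets the curve in up to 4 points.
(b) Reading off the gridlines: it meets the x-axis at x = 0 (among the integer gridlines); the visible y-axis segment lies entirely on the curve.
(c) Matching integer coefficients to the picture gives p.

x^4 - 3*x^3*y + x^2*y^2 + x*y^2 - 2*x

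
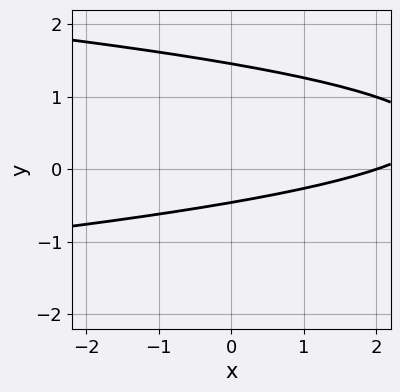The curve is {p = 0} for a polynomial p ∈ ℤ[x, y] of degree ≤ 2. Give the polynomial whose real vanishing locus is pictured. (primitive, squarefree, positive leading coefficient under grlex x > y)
First, degree: the shape is more complex than any degree-1 curve, so deg p = 2.
Then, from the axis intercepts and sections: it crosses the x-axis at the gridline x = 2.
Finally, the integer polynomial consistent with all of this is the stated p.

3*y^2 + x - 3*y - 2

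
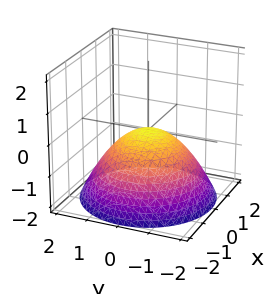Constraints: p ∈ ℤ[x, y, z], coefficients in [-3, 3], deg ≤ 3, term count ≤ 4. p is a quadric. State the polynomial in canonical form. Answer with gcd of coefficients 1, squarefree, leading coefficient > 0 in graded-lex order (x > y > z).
(a) Degree: a single bowl opening along one axis; a quadric, so deg p = 2.
(b) Symmetries: every cross-section ⟂ z is a circle, so x, y appear only via x² + y².
(c) Observable constraints: it meets the x-axis at x = 0 (among the integer gridlines); one y-axis crossing is at y = 0; a circular section at z = -1 has radius between 1 and 2; it crosses the z-axis at the gridline z = 0.
(d) Fitting integer coefficients to these (and the overall shape) gives p.

x^2 + y^2 + 2*z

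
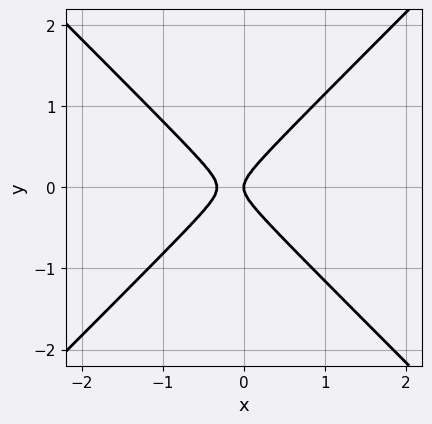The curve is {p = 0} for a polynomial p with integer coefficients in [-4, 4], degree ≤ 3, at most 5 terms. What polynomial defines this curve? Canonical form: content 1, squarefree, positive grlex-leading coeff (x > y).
3*x^2 - 3*y^2 + x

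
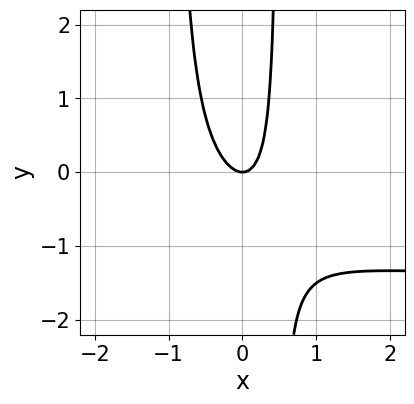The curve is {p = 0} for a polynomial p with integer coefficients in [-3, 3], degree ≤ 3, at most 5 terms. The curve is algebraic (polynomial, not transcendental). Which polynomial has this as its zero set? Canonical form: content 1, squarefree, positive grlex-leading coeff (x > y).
2*x^2*y + 3*x^2 + x*y - y

1. deg p = 3. The shape is more complex than any degree-2 curve.
2. From the axis intercepts and sections: it crosses the y-axis at the gridline y = 0; one x-axis crossing is at x = 0.
3. Together with the visible shape, these determine p as stated.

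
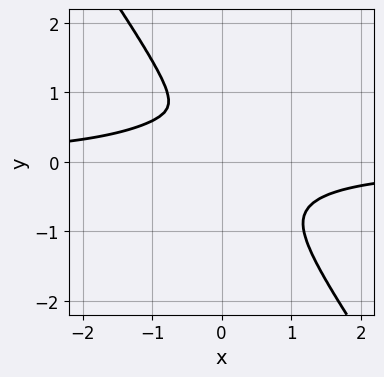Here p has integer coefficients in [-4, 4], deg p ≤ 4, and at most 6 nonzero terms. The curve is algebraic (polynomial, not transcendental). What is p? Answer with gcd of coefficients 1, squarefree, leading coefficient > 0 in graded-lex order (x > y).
1. The degree is 4 — no degree-3 curve has this shape.
2. Matching integer coefficients to the picture gives p.

3*x^3*y + y^4 + x*y^2 + 2*x^2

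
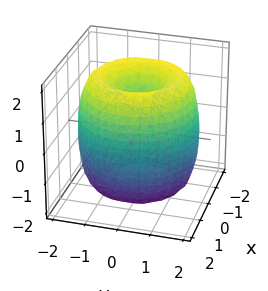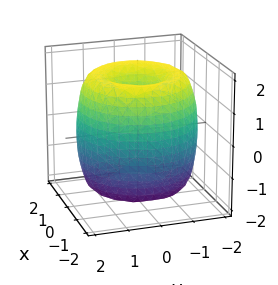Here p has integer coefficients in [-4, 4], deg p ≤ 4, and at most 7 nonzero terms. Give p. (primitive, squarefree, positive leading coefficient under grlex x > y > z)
The degree is 4 — no degree-3 surface has this shape.
By symmetry, every cross-section ⟂ z is a circle, so x, y appear only via x² + y².
Reading off the gridlines: the z-axis gridline crossings are at z ∈ {-1, 1}; a circular section at z = 1 has radius between 1 and 2.
Together with the visible shape, these determine p as stated.

x^4 + 2*x^2*y^2 + y^4 - 3*x^2 - 3*y^2 + z^2 - 1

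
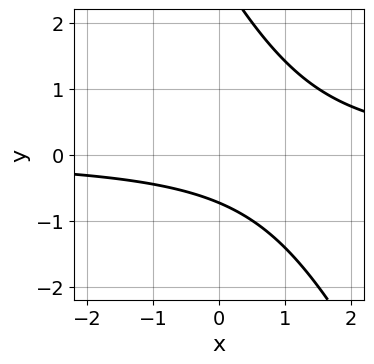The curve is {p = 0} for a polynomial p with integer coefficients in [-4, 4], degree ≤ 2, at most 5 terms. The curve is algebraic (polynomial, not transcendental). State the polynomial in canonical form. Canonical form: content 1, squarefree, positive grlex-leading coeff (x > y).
(a) The degree is 2 — the shape is more complex than any degree-1 curve.
(b) Reading off the gridlines: the curve avoids every integer x-axis point in the box.
(c) Matching integer coefficients to the picture gives p.

2*x*y + y^2 - 2*y - 2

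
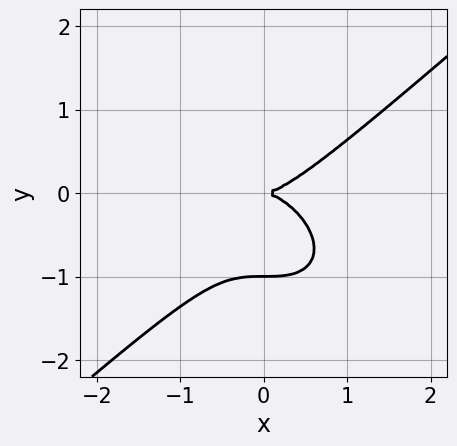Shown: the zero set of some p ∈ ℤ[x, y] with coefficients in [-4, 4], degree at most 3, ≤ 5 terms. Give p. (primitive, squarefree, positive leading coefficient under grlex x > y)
2*x^3 - 3*y^3 - 3*y^2

deg p = 3. The shape is more complex than any degree-2 curve.
Checking where it meets the axes: among the integer gridlines, it crosses the y-axis at y ∈ {-1, 0}; one x-axis crossing is at x = 0.
Matching integer coefficients to the picture gives p.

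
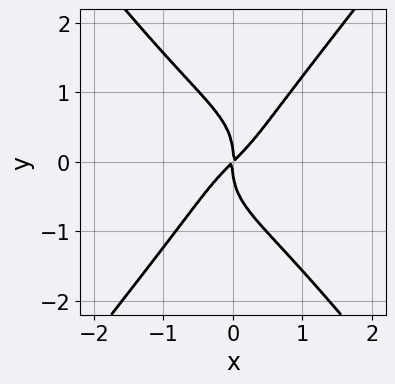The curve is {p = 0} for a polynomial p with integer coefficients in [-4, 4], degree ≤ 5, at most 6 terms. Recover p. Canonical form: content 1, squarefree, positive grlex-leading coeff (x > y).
x^4 + x^2*y^2 - y^4 + x^2 - x*y

(a) Degree: the shape is more complex than any degree-3 curve, so deg p = 4.
(b) From the visible intercepts: it crosses the y-axis at the gridline y = 0; it meets the x-axis at x = 0 (among the integer gridlines).
(c) Fitting integer coefficients to these (and the overall shape) gives p.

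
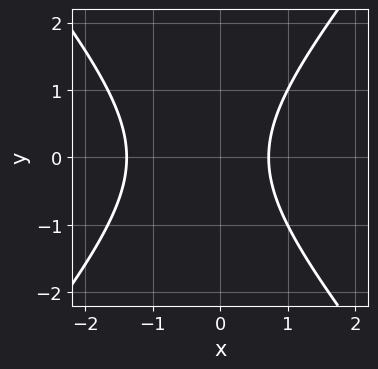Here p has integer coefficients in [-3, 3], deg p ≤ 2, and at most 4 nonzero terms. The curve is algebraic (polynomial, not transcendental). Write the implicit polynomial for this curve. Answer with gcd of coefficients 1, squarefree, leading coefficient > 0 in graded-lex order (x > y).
The degree is 2 — the shape is more complex than any degree-1 curve.
Symmetries: the y ↦ −y reflection is a symmetry, so y appears only in even powers.
From the axis intercepts and sections: the curve avoids every integer y-axis point in the box.
Solving for integer coefficients yields p as stated.

3*x^2 - 2*y^2 + 2*x - 3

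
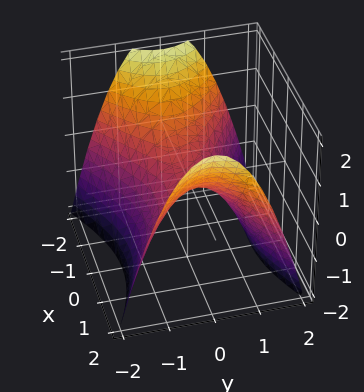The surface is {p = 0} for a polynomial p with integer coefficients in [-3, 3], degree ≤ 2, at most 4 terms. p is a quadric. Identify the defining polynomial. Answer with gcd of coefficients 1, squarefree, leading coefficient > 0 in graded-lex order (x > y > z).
1. Degree: a saddle surface; a quadric, so deg p = 2.
2. Symmetries: it's symmetric under y → −y, forcing even powers of y; the x ↦ −x reflection is a symmetry, so x appears only in even powers.
3. Observable constraints: one y-axis crossing is at y = 0; it meets the x-axis at x = 0 (among the integer gridlines).
4. Matching integer coefficients to the picture gives p.

x^2 - 2*y^2 - 2*z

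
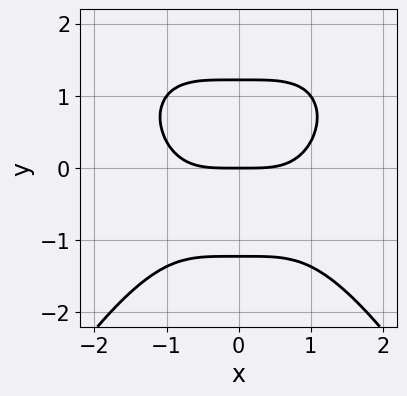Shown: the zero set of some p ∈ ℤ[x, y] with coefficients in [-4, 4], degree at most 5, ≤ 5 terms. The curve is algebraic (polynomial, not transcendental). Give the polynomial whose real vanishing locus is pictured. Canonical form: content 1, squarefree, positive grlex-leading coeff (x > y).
x^4 + 2*y^3 - 3*y

Degree: a generic line meets the curve in up to 4 points, so deg p = 4.
Symmetries: it's symmetric under x → −x, forcing even powers of x.
From the visible intercepts: it meets the x-axis at x = 0 (among the integer gridlines); it meets the y-axis at y = 0 (among the integer gridlines).
These observations pin down the coefficients.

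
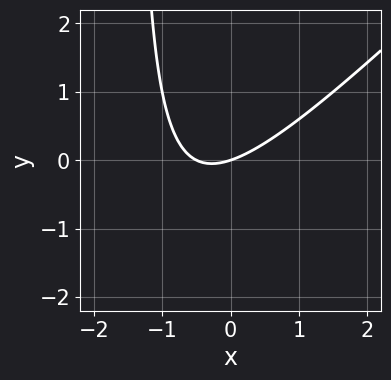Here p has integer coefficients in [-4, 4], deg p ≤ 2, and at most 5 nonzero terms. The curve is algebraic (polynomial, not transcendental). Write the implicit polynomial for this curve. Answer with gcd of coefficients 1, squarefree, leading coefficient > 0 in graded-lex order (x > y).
First, degree: a generic line meets the curve in up to 2 points, so deg p = 2.
Then, observable constraints: it meets the y-axis at y = 0 (among the integer gridlines); it crosses the x-axis at the gridline x = 0.
Finally, matching integer coefficients to the picture gives p.

2*x^2 - 2*x*y + x - 3*y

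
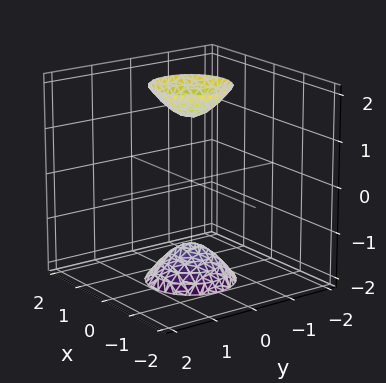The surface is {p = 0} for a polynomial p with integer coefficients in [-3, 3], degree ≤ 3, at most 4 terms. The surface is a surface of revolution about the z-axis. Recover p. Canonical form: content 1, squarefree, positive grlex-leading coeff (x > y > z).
3*x^2 + 3*y^2 - z^2 + 2

I count 2 distinct pieces. They look like related sheets of one shape, so recover p as a whole.
Degree: the shape is more complex than any degree-1 surface, so deg p = 2.
Symmetries: rotational symmetry about the z-axis ⇒ p depends on x, y only through x² + y².
Observable constraints: the surface avoids every integer y-axis point in the box; a circular section at z = 2 has radius between 0 and 1; the surface avoids every integer x-axis point in the box.
Together with the visible shape, these determine p as stated.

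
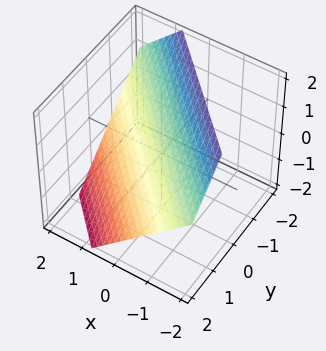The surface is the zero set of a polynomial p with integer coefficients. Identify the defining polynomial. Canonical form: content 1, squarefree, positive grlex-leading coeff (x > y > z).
Degree: the surface is flat (a plane), so deg p = 1.
The integer polynomial consistent with all of this is the stated p.

3*x + 3*y + 3*z - 2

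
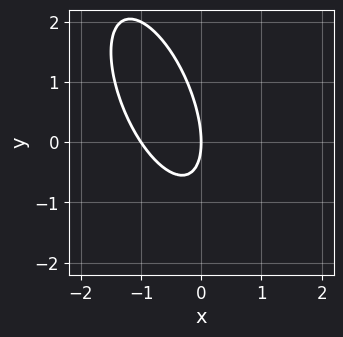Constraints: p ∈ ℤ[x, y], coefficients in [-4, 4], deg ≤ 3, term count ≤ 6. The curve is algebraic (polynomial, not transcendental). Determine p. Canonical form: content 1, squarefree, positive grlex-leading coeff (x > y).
3*x^2 + 2*x*y + y^2 + 3*x

First, degree: a generic line meets the curve in up to 2 points, so deg p = 2.
Then, from the axis intercepts and sections: among the integer gridlines, it crosses the x-axis at x ∈ {-1, 0}; one y-axis crossing is at y = 0.
Finally, putting this together gives p.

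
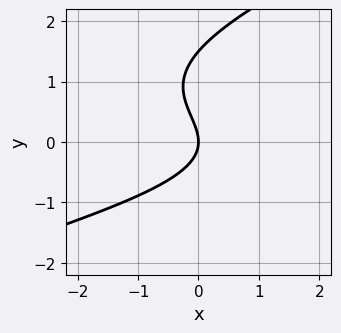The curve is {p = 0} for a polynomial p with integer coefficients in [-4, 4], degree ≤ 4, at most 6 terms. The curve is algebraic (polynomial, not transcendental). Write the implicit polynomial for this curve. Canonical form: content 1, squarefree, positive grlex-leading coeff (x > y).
x*y^2 - 2*y^3 + 3*y^2 + 3*x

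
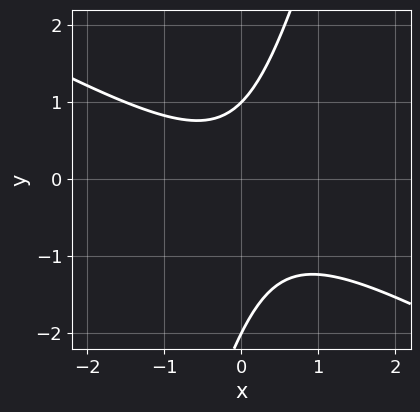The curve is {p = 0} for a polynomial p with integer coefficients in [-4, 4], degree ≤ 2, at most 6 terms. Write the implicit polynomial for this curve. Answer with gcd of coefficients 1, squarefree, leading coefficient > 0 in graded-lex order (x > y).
Degree: a generic line meets the curve in up to 2 points, so deg p = 2.
Checking where it meets the axes: the curve avoids every integer x-axis point in the box; the y-axis gridline crossings are at y ∈ {-2, 1}.
The integer polynomial consistent with all of this is the stated p.

2*x^2 + 3*x*y - y^2 - y + 2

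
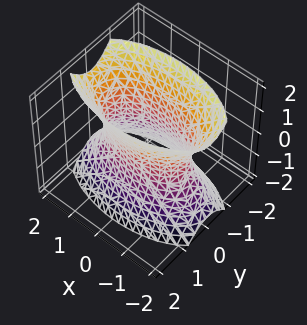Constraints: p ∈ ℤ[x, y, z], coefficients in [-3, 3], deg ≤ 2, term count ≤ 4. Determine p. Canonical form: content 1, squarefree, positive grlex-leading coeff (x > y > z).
x^2 + 3*y^2 - z^2 - 2

deg p = 2. An hourglass — one-sheet hyperboloid; a quadric.
Symmetries: mirror symmetry y ↦ −y ⇒ only even powers of y; it's symmetric under z → −z, forcing even powers of z; mirror symmetry x ↦ −x ⇒ only even powers of x.
Against the integer gridlines: the surface avoids every integer z-axis point in the box.
Fitting integer coefficients to these (and the overall shape) gives p.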